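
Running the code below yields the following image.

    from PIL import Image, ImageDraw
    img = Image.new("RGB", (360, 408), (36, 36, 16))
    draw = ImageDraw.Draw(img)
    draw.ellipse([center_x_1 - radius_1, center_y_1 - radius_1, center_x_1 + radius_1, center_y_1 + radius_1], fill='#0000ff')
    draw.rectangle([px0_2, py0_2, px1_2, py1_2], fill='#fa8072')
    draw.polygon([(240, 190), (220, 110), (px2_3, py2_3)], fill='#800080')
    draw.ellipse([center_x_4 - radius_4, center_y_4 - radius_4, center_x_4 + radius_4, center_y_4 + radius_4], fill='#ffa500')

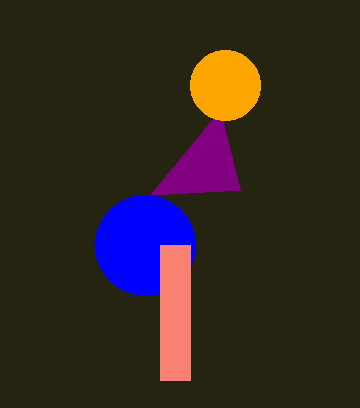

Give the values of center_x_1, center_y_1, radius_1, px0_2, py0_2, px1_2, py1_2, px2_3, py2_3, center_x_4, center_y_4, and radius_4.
center_x_1 = 145; center_y_1 = 245; radius_1 = 50; px0_2 = 160; py0_2 = 245; px1_2 = 190; py1_2 = 380; px2_3 = 150; py2_3 = 195; center_x_4 = 225; center_y_4 = 85; radius_4 = 35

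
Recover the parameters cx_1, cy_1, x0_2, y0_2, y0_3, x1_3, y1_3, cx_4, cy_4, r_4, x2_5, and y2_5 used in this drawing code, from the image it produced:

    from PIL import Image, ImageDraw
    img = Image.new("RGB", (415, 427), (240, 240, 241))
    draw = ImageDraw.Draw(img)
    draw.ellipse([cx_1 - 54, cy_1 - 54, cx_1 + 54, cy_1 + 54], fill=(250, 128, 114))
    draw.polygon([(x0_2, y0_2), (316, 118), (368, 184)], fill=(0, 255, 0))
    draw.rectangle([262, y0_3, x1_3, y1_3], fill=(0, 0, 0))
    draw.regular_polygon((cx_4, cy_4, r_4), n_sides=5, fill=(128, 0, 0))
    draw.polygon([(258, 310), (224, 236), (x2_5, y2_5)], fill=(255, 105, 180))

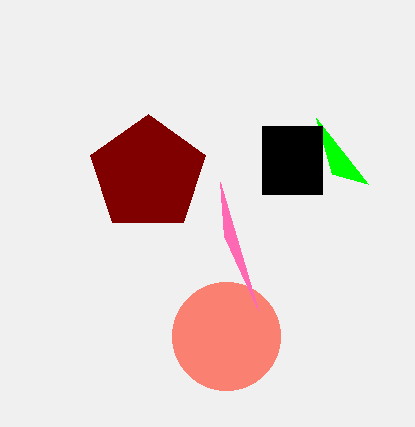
cx_1 = 226; cy_1 = 336; x0_2 = 332; y0_2 = 174; y0_3 = 126; x1_3 = 322; y1_3 = 194; cx_4 = 148; cy_4 = 174; r_4 = 60; x2_5 = 220; y2_5 = 182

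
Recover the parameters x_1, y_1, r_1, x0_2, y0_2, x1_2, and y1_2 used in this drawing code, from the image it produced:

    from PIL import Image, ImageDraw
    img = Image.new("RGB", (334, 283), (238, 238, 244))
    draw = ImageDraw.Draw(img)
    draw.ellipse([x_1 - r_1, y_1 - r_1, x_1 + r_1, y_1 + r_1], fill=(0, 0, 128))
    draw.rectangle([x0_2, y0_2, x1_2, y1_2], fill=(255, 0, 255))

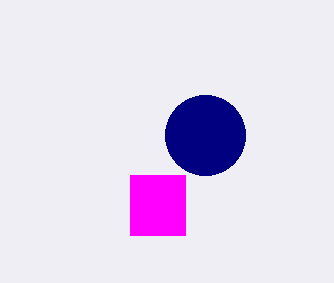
x_1 = 205; y_1 = 135; r_1 = 40; x0_2 = 130; y0_2 = 175; x1_2 = 185; y1_2 = 235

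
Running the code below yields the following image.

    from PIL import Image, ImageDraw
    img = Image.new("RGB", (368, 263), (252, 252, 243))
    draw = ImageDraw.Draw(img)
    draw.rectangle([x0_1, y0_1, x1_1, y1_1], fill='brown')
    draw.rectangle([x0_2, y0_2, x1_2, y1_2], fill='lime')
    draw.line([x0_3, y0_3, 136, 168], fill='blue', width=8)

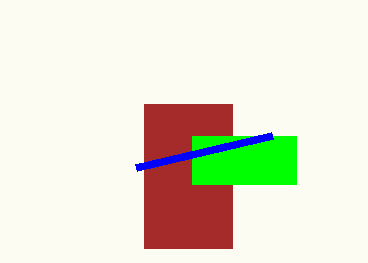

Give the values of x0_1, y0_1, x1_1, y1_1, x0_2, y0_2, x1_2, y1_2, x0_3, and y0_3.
x0_1 = 144
y0_1 = 104
x1_1 = 232
y1_1 = 248
x0_2 = 192
y0_2 = 136
x1_2 = 296
y1_2 = 184
x0_3 = 272
y0_3 = 136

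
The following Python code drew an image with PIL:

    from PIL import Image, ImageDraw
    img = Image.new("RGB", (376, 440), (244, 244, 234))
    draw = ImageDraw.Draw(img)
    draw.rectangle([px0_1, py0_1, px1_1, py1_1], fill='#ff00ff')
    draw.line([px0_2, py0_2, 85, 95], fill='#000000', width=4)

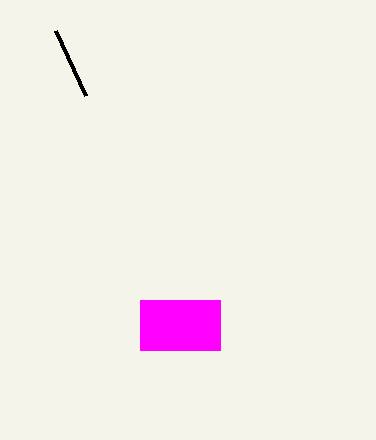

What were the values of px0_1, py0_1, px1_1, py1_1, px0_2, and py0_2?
px0_1 = 140; py0_1 = 300; px1_1 = 220; py1_1 = 350; px0_2 = 55; py0_2 = 30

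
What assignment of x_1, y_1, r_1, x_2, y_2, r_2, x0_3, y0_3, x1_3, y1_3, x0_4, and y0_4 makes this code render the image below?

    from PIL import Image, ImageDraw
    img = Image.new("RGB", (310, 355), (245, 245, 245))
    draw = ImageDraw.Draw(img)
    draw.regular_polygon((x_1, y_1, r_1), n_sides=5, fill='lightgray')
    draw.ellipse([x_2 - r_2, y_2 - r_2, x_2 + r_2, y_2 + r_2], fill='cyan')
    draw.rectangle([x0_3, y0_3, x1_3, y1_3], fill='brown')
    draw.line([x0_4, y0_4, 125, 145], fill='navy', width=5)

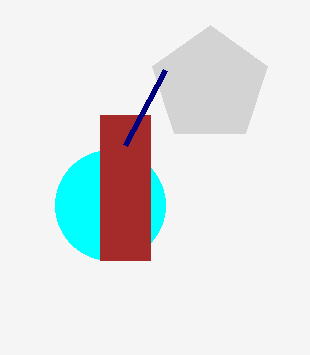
x_1 = 210; y_1 = 85; r_1 = 60; x_2 = 110; y_2 = 205; r_2 = 55; x0_3 = 100; y0_3 = 115; x1_3 = 150; y1_3 = 260; x0_4 = 165; y0_4 = 70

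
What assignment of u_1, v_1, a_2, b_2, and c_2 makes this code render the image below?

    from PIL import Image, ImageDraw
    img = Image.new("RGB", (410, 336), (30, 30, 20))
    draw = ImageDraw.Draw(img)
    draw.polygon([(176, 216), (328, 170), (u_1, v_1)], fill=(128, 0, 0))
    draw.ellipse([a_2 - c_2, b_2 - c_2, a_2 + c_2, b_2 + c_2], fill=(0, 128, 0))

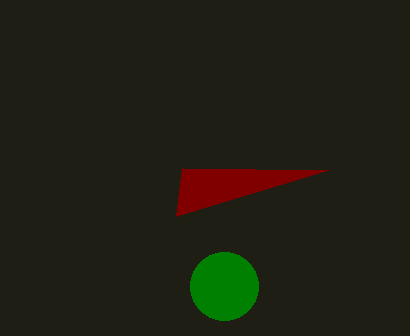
u_1 = 182
v_1 = 168
a_2 = 224
b_2 = 286
c_2 = 34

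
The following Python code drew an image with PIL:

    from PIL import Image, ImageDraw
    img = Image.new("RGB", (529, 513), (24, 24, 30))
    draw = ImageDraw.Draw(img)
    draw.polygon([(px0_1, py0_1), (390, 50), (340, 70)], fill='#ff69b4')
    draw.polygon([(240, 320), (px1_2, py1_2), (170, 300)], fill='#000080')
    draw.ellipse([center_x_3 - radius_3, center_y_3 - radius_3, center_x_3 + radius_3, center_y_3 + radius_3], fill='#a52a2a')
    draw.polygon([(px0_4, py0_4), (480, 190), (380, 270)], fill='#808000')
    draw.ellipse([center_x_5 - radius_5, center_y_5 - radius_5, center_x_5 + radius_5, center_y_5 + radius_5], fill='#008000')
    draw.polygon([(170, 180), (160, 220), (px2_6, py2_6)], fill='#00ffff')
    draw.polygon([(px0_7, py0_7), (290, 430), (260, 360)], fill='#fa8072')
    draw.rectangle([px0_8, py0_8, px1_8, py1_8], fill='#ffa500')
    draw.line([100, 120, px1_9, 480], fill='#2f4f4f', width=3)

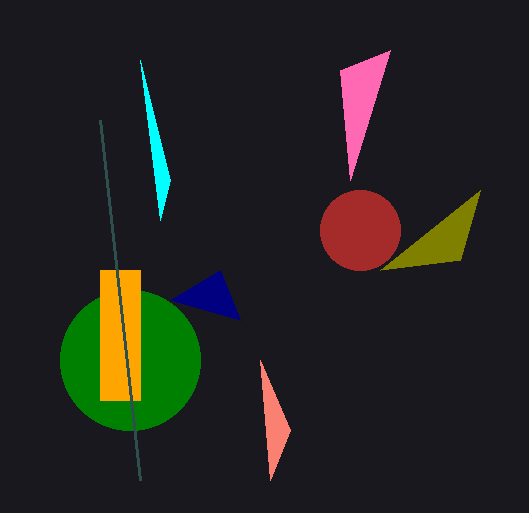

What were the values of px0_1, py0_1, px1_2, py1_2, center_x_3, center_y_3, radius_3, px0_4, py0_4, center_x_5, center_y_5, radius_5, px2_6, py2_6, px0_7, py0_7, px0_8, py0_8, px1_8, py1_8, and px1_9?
px0_1 = 350; py0_1 = 180; px1_2 = 220; py1_2 = 270; center_x_3 = 360; center_y_3 = 230; radius_3 = 40; px0_4 = 460; py0_4 = 260; center_x_5 = 130; center_y_5 = 360; radius_5 = 70; px2_6 = 140; py2_6 = 60; px0_7 = 270; py0_7 = 480; px0_8 = 100; py0_8 = 270; px1_8 = 140; py1_8 = 400; px1_9 = 140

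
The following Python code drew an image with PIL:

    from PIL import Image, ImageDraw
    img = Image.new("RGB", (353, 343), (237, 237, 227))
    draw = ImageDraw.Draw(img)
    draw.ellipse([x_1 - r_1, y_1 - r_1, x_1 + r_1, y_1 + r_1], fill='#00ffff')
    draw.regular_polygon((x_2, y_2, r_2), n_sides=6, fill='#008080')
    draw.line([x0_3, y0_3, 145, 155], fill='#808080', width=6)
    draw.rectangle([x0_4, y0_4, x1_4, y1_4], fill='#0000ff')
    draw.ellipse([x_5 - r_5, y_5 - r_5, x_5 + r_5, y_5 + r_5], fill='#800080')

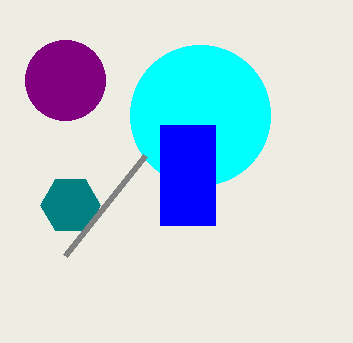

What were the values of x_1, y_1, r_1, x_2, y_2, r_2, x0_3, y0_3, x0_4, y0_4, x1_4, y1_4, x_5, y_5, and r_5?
x_1 = 200, y_1 = 115, r_1 = 70, x_2 = 70, y_2 = 205, r_2 = 30, x0_3 = 65, y0_3 = 255, x0_4 = 160, y0_4 = 125, x1_4 = 215, y1_4 = 225, x_5 = 65, y_5 = 80, r_5 = 40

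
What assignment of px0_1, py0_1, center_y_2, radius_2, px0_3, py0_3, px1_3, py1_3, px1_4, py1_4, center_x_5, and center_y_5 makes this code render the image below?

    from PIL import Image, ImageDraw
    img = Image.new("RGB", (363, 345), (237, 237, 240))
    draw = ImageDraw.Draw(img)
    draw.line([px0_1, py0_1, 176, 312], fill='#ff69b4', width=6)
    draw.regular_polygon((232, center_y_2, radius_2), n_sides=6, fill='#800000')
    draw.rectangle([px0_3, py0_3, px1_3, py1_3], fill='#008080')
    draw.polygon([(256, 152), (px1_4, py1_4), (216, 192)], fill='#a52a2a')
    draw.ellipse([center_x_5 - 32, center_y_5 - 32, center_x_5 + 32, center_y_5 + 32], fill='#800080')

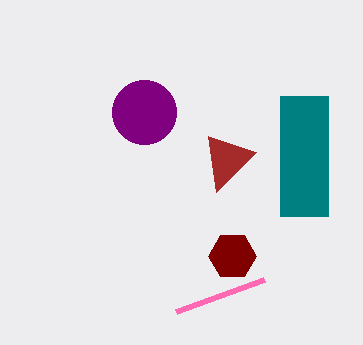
px0_1 = 264, py0_1 = 280, center_y_2 = 256, radius_2 = 24, px0_3 = 280, py0_3 = 96, px1_3 = 328, py1_3 = 216, px1_4 = 208, py1_4 = 136, center_x_5 = 144, center_y_5 = 112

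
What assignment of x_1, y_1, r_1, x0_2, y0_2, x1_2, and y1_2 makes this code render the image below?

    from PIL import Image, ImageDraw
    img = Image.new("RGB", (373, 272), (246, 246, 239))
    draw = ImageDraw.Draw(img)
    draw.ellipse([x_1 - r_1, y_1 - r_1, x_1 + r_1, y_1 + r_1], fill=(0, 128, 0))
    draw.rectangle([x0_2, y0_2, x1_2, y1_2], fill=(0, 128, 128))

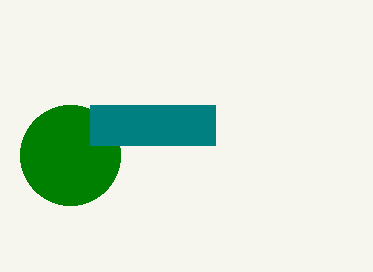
x_1 = 70, y_1 = 155, r_1 = 50, x0_2 = 90, y0_2 = 105, x1_2 = 215, y1_2 = 145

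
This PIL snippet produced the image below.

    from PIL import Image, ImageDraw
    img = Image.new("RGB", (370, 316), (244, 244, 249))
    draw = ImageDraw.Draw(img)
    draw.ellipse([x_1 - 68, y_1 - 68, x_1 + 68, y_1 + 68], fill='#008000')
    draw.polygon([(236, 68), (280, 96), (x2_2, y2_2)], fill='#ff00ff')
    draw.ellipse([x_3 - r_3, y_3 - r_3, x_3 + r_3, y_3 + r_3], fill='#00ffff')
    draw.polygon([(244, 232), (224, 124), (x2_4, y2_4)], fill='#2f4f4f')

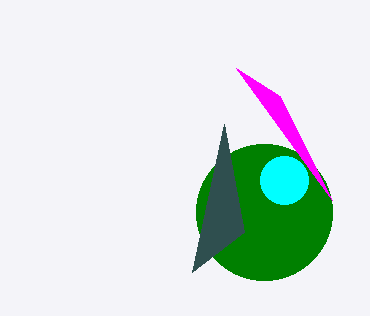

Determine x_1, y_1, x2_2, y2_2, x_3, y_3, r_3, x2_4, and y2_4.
x_1 = 264, y_1 = 212, x2_2 = 332, y2_2 = 200, x_3 = 284, y_3 = 180, r_3 = 24, x2_4 = 192, y2_4 = 272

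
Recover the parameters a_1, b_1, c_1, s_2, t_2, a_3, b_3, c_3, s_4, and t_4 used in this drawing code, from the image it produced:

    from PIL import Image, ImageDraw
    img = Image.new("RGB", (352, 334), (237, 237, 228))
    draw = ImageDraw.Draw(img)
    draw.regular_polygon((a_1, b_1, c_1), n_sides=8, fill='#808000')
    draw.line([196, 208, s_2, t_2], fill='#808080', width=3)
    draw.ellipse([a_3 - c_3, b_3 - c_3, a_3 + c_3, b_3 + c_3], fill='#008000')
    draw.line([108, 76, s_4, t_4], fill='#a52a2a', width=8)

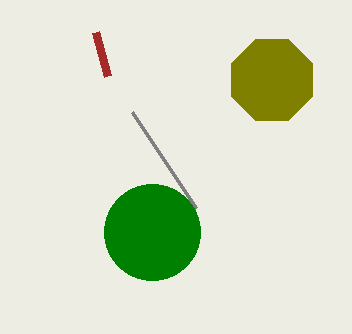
a_1 = 272; b_1 = 80; c_1 = 44; s_2 = 132; t_2 = 112; a_3 = 152; b_3 = 232; c_3 = 48; s_4 = 96; t_4 = 32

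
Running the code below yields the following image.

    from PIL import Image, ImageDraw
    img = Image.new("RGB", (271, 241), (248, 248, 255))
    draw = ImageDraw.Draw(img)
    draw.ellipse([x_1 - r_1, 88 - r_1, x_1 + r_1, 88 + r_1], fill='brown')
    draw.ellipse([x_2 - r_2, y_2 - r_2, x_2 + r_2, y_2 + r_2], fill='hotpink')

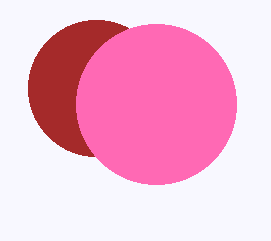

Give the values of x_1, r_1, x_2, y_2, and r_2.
x_1 = 96; r_1 = 68; x_2 = 156; y_2 = 104; r_2 = 80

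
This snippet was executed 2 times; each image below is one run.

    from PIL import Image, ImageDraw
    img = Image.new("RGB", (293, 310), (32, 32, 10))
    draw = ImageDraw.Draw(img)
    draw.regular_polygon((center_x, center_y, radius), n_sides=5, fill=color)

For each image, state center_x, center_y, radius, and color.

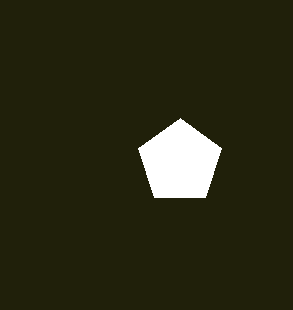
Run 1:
center_x = 180, center_y = 162, radius = 44, color = 'white'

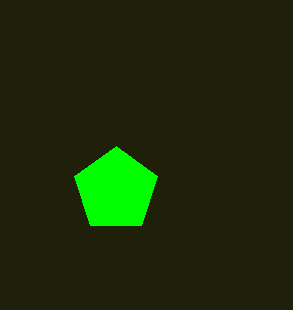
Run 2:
center_x = 116, center_y = 190, radius = 44, color = 'lime'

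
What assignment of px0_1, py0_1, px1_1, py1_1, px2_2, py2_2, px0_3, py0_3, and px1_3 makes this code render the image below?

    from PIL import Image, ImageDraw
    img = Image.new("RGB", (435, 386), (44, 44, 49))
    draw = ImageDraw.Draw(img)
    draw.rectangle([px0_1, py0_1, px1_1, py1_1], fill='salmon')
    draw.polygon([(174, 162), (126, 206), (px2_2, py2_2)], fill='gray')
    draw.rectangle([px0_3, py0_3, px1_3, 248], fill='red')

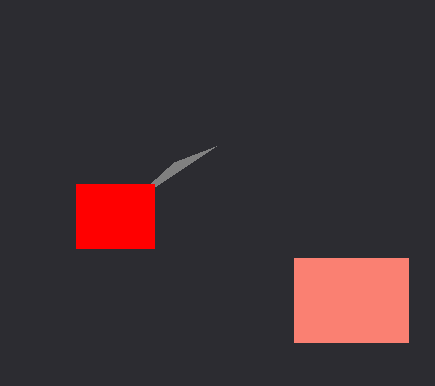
px0_1 = 294
py0_1 = 258
px1_1 = 408
py1_1 = 342
px2_2 = 216
py2_2 = 146
px0_3 = 76
py0_3 = 184
px1_3 = 154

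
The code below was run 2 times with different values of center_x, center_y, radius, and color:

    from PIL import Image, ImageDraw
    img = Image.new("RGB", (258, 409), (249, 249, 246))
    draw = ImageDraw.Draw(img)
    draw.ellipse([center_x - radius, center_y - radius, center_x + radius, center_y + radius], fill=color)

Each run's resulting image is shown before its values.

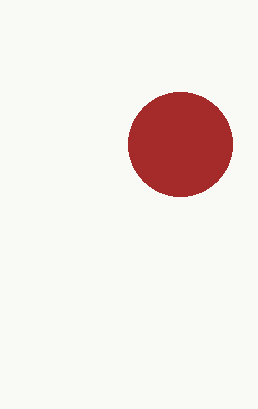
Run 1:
center_x = 180
center_y = 144
radius = 52
color = 'brown'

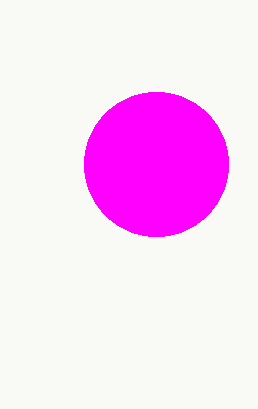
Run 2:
center_x = 156
center_y = 164
radius = 72
color = 'magenta'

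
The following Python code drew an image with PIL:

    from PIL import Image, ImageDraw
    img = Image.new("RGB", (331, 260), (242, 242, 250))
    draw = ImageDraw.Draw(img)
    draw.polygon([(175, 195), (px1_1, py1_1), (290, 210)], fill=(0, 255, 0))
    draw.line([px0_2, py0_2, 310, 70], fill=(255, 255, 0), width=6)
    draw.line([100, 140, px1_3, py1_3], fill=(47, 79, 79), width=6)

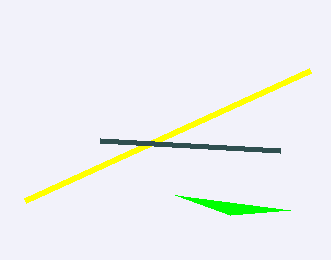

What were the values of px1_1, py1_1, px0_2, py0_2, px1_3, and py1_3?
px1_1 = 230
py1_1 = 215
px0_2 = 25
py0_2 = 200
px1_3 = 280
py1_3 = 150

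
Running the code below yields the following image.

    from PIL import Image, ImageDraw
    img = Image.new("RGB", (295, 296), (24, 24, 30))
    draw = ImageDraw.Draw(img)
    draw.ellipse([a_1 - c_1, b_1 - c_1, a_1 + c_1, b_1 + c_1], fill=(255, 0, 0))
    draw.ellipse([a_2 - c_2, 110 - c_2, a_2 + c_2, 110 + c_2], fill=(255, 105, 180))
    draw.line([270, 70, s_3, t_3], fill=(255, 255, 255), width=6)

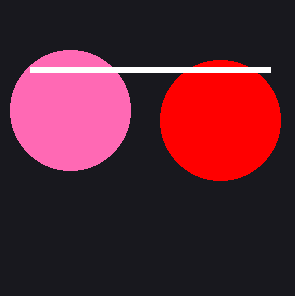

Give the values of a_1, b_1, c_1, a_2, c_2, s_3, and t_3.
a_1 = 220, b_1 = 120, c_1 = 60, a_2 = 70, c_2 = 60, s_3 = 30, t_3 = 70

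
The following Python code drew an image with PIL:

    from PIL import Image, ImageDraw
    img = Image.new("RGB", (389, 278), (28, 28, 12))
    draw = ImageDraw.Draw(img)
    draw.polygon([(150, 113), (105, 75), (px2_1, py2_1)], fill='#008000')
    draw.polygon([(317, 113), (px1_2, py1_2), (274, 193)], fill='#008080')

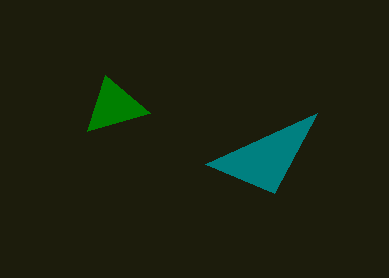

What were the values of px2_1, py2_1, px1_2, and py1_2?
px2_1 = 87
py2_1 = 131
px1_2 = 205
py1_2 = 164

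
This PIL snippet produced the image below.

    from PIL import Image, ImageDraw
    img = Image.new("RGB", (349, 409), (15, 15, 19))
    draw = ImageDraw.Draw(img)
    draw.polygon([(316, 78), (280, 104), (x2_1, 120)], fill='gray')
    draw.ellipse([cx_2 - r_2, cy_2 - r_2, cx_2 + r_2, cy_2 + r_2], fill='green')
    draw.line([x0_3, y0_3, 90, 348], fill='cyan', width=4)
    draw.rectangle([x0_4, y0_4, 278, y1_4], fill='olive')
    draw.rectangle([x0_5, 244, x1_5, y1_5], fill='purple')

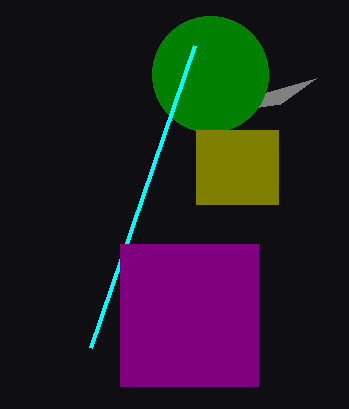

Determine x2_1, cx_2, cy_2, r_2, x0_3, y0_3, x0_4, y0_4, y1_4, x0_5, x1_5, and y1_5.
x2_1 = 170, cx_2 = 210, cy_2 = 74, r_2 = 58, x0_3 = 194, y0_3 = 46, x0_4 = 196, y0_4 = 130, y1_4 = 204, x0_5 = 120, x1_5 = 258, y1_5 = 386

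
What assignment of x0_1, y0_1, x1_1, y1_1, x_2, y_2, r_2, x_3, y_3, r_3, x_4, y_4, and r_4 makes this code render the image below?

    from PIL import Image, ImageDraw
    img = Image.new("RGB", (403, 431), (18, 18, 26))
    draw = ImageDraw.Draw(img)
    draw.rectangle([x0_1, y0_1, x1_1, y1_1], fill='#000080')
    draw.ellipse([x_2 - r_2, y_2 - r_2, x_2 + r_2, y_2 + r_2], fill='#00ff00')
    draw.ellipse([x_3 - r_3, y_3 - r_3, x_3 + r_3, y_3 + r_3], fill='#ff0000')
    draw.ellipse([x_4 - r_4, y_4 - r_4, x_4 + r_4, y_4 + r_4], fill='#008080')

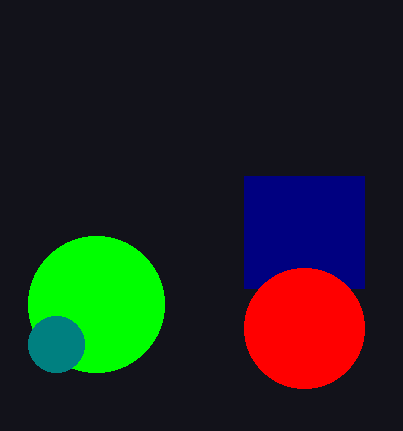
x0_1 = 244
y0_1 = 176
x1_1 = 364
y1_1 = 288
x_2 = 96
y_2 = 304
r_2 = 68
x_3 = 304
y_3 = 328
r_3 = 60
x_4 = 56
y_4 = 344
r_4 = 28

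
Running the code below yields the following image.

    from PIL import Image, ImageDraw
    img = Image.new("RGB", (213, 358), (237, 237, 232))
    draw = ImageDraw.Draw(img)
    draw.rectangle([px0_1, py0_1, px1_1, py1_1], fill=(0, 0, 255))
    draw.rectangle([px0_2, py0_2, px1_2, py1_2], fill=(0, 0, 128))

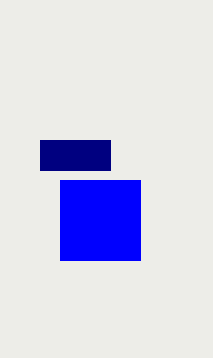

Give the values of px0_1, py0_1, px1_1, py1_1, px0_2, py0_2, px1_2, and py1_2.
px0_1 = 60; py0_1 = 180; px1_1 = 140; py1_1 = 260; px0_2 = 40; py0_2 = 140; px1_2 = 110; py1_2 = 170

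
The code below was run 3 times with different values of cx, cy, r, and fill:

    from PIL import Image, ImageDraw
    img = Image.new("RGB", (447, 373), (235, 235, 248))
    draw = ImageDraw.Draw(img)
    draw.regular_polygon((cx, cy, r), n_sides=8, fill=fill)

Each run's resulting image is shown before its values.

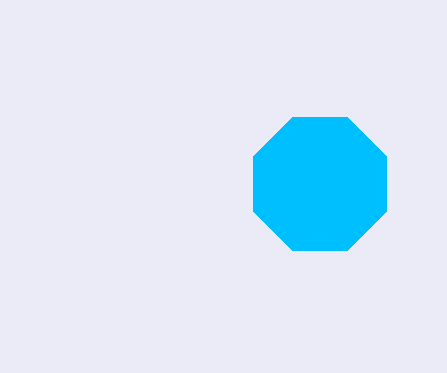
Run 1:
cx = 320, cy = 184, r = 72, fill = 'deepskyblue'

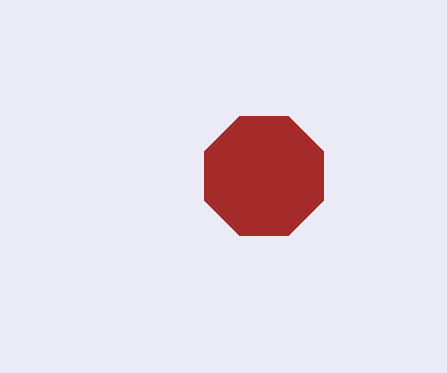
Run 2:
cx = 264, cy = 176, r = 64, fill = 'brown'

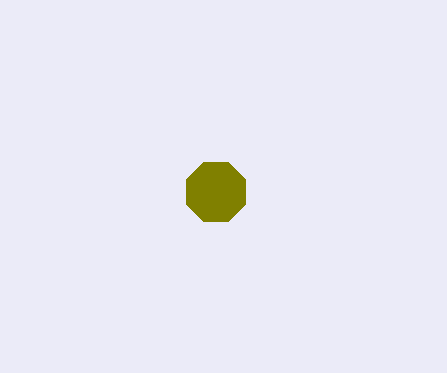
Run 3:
cx = 216
cy = 192
r = 32
fill = 'olive'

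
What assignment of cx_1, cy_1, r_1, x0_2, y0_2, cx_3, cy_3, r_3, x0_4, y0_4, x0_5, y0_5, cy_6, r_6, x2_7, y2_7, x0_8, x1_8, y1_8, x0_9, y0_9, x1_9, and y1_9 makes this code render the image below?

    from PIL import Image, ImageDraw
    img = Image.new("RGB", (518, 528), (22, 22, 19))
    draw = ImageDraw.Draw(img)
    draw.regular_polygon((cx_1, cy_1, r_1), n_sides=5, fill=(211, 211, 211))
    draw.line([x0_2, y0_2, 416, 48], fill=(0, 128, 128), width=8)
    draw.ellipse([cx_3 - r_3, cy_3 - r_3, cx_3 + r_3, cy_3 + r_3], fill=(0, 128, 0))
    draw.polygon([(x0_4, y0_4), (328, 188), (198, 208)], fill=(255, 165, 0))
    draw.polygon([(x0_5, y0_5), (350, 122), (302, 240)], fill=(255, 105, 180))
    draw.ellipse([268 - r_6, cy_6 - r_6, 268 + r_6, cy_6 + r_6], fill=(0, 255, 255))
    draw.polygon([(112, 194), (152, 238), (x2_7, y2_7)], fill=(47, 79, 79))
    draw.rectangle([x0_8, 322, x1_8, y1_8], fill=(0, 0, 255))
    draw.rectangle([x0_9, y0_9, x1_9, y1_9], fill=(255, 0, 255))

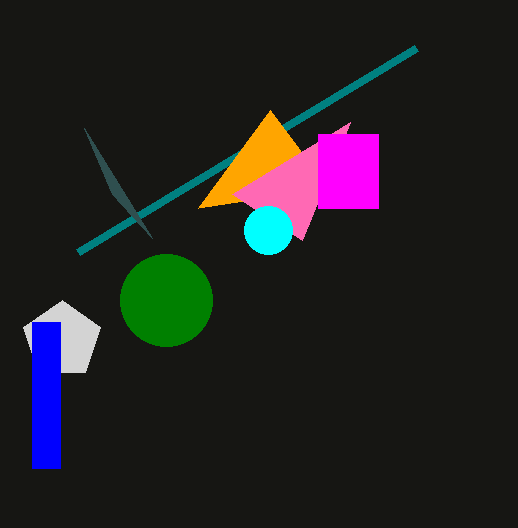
cx_1 = 62
cy_1 = 340
r_1 = 40
x0_2 = 78
y0_2 = 252
cx_3 = 166
cy_3 = 300
r_3 = 46
x0_4 = 270
y0_4 = 110
x0_5 = 232
y0_5 = 194
cy_6 = 230
r_6 = 24
x2_7 = 84
y2_7 = 128
x0_8 = 32
x1_8 = 60
y1_8 = 468
x0_9 = 318
y0_9 = 134
x1_9 = 378
y1_9 = 208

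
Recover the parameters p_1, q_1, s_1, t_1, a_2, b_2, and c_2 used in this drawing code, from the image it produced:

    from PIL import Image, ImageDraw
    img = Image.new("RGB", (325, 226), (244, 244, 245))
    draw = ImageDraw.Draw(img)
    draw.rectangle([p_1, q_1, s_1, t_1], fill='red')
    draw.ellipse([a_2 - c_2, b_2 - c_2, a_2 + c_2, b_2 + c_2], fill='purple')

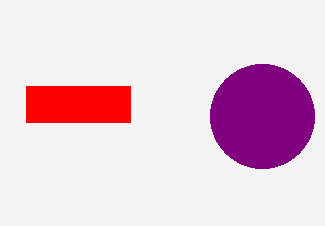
p_1 = 26; q_1 = 86; s_1 = 130; t_1 = 122; a_2 = 262; b_2 = 116; c_2 = 52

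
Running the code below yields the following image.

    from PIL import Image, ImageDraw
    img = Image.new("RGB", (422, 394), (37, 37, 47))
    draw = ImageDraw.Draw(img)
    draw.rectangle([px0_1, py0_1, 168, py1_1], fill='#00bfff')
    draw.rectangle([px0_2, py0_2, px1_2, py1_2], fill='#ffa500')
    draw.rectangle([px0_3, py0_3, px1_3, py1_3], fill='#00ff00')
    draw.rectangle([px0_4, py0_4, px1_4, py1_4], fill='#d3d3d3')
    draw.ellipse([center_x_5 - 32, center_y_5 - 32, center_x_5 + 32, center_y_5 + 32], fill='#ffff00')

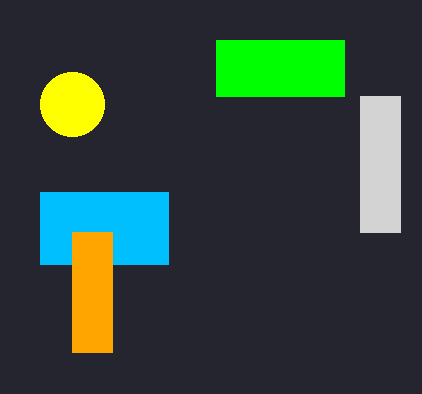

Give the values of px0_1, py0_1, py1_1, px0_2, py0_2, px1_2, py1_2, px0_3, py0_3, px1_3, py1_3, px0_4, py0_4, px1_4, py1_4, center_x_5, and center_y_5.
px0_1 = 40, py0_1 = 192, py1_1 = 264, px0_2 = 72, py0_2 = 232, px1_2 = 112, py1_2 = 352, px0_3 = 216, py0_3 = 40, px1_3 = 344, py1_3 = 96, px0_4 = 360, py0_4 = 96, px1_4 = 400, py1_4 = 232, center_x_5 = 72, center_y_5 = 104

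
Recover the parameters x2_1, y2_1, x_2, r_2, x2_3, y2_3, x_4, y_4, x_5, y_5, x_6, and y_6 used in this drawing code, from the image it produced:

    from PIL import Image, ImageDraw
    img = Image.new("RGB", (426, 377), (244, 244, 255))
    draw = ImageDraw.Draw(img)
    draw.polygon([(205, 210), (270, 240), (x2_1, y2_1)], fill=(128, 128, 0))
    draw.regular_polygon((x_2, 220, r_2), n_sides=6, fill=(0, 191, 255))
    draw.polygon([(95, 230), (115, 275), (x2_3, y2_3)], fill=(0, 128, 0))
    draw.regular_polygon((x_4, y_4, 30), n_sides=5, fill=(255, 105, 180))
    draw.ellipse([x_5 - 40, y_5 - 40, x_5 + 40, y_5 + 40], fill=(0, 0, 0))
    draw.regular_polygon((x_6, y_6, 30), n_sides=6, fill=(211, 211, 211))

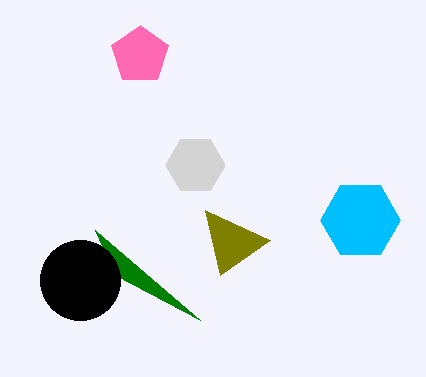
x2_1 = 220; y2_1 = 275; x_2 = 360; r_2 = 40; x2_3 = 200; y2_3 = 320; x_4 = 140; y_4 = 55; x_5 = 80; y_5 = 280; x_6 = 195; y_6 = 165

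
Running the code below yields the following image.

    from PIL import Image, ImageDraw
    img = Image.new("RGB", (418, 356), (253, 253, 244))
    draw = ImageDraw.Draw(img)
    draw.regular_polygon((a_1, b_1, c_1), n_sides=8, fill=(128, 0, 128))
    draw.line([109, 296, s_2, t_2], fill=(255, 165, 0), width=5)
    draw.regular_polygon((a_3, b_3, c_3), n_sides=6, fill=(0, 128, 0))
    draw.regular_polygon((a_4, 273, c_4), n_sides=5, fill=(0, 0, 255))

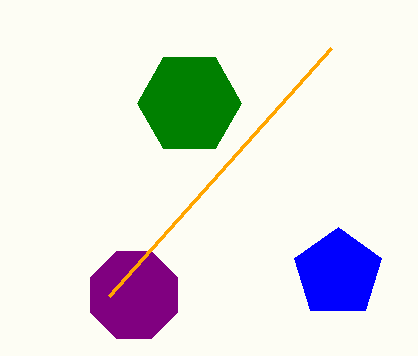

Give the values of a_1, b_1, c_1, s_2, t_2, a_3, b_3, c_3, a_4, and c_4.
a_1 = 134, b_1 = 295, c_1 = 47, s_2 = 331, t_2 = 48, a_3 = 189, b_3 = 103, c_3 = 52, a_4 = 338, c_4 = 46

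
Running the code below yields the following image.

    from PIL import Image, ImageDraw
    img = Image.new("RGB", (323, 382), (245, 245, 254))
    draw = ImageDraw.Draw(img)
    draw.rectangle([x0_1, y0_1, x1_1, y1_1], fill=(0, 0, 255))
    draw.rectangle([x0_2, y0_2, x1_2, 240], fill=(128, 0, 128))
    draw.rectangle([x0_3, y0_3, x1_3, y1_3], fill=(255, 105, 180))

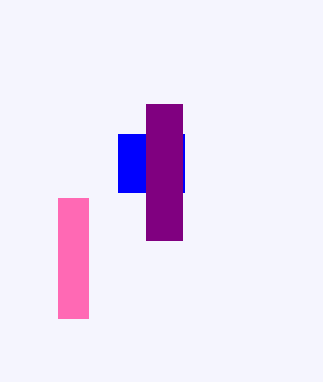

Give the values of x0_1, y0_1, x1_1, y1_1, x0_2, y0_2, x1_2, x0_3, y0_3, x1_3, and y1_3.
x0_1 = 118, y0_1 = 134, x1_1 = 184, y1_1 = 192, x0_2 = 146, y0_2 = 104, x1_2 = 182, x0_3 = 58, y0_3 = 198, x1_3 = 88, y1_3 = 318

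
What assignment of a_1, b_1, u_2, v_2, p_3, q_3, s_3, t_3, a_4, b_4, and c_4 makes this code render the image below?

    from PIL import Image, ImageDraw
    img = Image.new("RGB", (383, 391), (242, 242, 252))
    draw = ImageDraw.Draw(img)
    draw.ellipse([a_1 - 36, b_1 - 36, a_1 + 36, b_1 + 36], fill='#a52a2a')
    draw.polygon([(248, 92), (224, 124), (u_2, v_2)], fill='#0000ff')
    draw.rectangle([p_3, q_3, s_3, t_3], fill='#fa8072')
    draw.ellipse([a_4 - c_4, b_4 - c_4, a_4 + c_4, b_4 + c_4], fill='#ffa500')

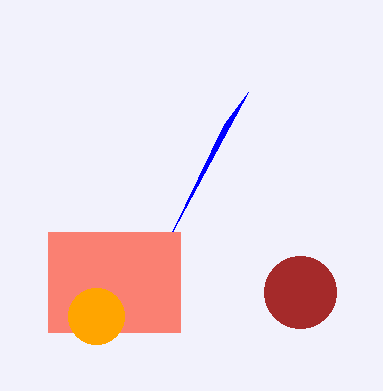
a_1 = 300, b_1 = 292, u_2 = 172, v_2 = 232, p_3 = 48, q_3 = 232, s_3 = 180, t_3 = 332, a_4 = 96, b_4 = 316, c_4 = 28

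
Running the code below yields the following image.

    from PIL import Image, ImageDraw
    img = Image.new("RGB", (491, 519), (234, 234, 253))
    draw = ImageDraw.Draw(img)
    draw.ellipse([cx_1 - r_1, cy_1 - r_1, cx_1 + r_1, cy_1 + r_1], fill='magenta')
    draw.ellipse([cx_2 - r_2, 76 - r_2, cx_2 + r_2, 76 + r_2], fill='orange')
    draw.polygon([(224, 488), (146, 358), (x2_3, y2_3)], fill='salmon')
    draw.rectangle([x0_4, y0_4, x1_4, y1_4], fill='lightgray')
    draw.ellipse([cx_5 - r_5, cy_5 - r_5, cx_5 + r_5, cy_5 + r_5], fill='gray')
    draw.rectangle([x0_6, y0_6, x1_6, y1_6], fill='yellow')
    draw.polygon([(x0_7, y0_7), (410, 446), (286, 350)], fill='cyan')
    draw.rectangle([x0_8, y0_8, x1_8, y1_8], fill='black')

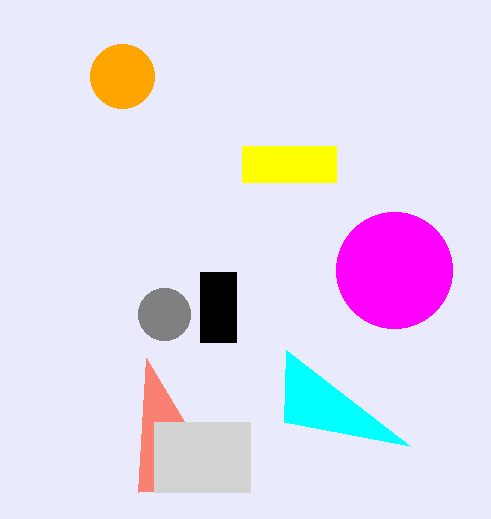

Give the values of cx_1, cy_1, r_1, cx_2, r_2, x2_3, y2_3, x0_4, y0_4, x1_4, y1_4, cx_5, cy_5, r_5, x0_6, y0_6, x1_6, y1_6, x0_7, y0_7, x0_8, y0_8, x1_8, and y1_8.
cx_1 = 394
cy_1 = 270
r_1 = 58
cx_2 = 122
r_2 = 32
x2_3 = 138
y2_3 = 492
x0_4 = 154
y0_4 = 422
x1_4 = 250
y1_4 = 492
cx_5 = 164
cy_5 = 314
r_5 = 26
x0_6 = 242
y0_6 = 146
x1_6 = 336
y1_6 = 182
x0_7 = 284
y0_7 = 422
x0_8 = 200
y0_8 = 272
x1_8 = 236
y1_8 = 342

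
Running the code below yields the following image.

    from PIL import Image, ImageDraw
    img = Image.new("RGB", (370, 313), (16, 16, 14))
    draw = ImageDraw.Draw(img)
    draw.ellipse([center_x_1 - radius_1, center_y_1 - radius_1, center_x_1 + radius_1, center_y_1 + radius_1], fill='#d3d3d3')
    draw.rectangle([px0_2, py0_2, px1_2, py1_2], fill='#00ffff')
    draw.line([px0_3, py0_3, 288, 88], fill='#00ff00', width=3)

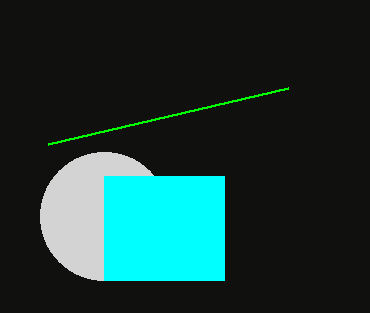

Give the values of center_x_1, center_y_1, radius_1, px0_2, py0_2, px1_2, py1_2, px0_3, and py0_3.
center_x_1 = 104, center_y_1 = 216, radius_1 = 64, px0_2 = 104, py0_2 = 176, px1_2 = 224, py1_2 = 280, px0_3 = 48, py0_3 = 144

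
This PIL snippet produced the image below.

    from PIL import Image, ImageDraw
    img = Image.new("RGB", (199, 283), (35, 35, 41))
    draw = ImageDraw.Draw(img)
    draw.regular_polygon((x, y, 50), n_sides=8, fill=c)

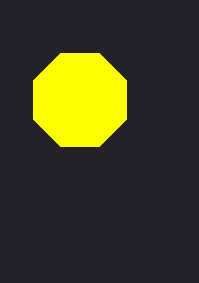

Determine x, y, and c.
x = 80; y = 100; c = 'yellow'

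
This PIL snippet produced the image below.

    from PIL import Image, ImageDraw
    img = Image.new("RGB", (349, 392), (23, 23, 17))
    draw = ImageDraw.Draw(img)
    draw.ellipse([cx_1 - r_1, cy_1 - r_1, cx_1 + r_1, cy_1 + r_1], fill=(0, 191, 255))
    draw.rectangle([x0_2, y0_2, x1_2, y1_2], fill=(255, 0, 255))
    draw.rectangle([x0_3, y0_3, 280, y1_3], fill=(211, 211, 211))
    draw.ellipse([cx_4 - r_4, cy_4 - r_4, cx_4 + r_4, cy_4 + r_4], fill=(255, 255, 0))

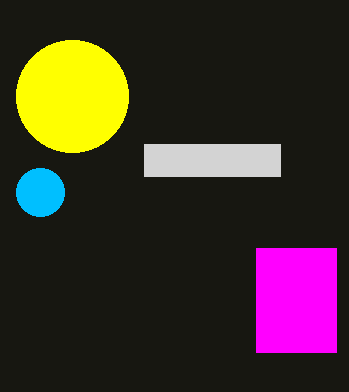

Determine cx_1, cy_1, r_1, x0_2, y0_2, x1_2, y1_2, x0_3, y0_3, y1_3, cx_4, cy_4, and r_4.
cx_1 = 40; cy_1 = 192; r_1 = 24; x0_2 = 256; y0_2 = 248; x1_2 = 336; y1_2 = 352; x0_3 = 144; y0_3 = 144; y1_3 = 176; cx_4 = 72; cy_4 = 96; r_4 = 56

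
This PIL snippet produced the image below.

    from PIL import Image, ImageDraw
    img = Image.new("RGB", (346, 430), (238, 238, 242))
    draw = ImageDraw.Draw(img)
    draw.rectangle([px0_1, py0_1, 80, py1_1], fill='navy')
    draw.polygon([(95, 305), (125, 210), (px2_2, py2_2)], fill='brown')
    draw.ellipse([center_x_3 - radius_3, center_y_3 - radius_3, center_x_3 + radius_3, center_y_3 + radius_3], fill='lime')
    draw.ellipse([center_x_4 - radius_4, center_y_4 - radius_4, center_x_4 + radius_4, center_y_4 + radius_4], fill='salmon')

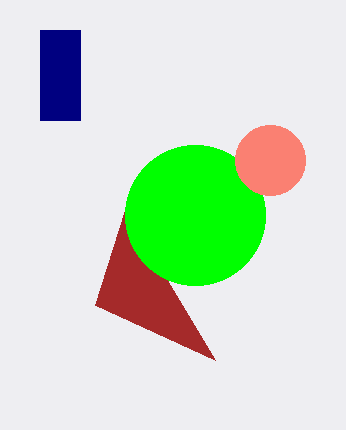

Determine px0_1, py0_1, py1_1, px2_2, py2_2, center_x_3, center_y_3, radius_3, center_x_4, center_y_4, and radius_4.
px0_1 = 40, py0_1 = 30, py1_1 = 120, px2_2 = 215, py2_2 = 360, center_x_3 = 195, center_y_3 = 215, radius_3 = 70, center_x_4 = 270, center_y_4 = 160, radius_4 = 35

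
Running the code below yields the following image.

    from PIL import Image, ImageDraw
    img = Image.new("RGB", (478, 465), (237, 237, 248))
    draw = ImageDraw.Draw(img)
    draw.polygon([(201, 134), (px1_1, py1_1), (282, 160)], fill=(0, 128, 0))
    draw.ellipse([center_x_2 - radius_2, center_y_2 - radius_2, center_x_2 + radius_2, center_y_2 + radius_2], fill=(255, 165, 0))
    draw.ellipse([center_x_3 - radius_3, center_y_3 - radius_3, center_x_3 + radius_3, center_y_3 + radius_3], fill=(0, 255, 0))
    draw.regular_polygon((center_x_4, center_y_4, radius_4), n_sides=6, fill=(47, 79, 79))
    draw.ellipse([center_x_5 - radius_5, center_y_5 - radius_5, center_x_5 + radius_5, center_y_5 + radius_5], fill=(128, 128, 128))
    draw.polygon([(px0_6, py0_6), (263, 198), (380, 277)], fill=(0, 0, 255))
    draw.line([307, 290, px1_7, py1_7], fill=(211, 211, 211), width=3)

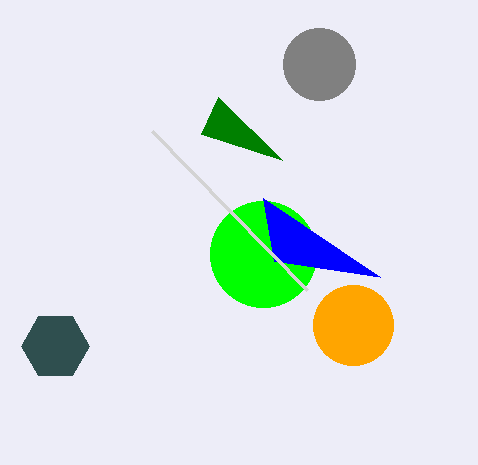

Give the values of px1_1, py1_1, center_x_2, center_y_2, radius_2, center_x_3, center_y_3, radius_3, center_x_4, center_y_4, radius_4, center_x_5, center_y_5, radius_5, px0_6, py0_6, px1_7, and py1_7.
px1_1 = 218
py1_1 = 97
center_x_2 = 353
center_y_2 = 325
radius_2 = 40
center_x_3 = 263
center_y_3 = 254
radius_3 = 53
center_x_4 = 55
center_y_4 = 346
radius_4 = 34
center_x_5 = 319
center_y_5 = 64
radius_5 = 36
px0_6 = 274
py0_6 = 261
px1_7 = 152
py1_7 = 131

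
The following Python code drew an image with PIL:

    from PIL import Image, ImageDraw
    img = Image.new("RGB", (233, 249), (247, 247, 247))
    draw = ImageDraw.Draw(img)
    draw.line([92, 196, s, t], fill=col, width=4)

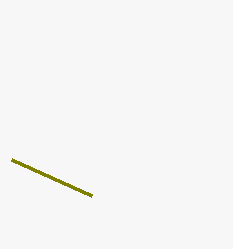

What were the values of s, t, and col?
s = 12; t = 160; col = 'olive'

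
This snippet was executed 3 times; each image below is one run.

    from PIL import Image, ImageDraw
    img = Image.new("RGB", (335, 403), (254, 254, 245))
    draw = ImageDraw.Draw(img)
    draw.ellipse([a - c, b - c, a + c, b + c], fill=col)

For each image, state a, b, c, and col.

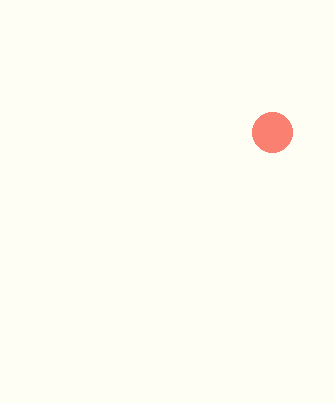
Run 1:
a = 272
b = 132
c = 20
col = 'salmon'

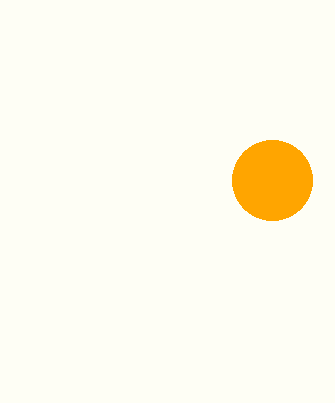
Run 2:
a = 272
b = 180
c = 40
col = 'orange'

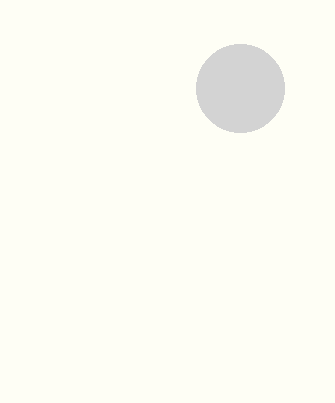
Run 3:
a = 240
b = 88
c = 44
col = 'lightgray'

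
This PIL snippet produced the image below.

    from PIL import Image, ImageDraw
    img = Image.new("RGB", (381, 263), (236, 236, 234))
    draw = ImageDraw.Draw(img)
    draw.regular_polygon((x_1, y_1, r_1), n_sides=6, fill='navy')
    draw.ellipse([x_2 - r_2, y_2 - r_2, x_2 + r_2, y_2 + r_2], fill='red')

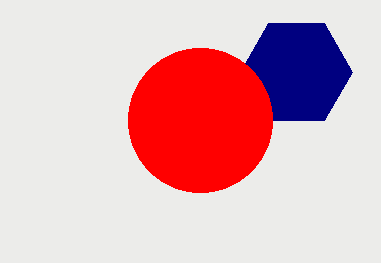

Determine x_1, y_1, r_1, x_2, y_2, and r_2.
x_1 = 296; y_1 = 72; r_1 = 56; x_2 = 200; y_2 = 120; r_2 = 72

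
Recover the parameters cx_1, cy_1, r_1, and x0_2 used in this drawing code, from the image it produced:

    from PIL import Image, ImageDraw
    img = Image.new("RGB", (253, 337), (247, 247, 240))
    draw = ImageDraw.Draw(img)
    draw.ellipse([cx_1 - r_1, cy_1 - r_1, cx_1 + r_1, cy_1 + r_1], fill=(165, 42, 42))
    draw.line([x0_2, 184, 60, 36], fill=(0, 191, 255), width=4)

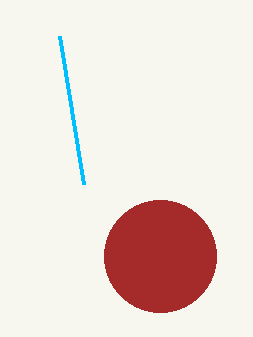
cx_1 = 160
cy_1 = 256
r_1 = 56
x0_2 = 84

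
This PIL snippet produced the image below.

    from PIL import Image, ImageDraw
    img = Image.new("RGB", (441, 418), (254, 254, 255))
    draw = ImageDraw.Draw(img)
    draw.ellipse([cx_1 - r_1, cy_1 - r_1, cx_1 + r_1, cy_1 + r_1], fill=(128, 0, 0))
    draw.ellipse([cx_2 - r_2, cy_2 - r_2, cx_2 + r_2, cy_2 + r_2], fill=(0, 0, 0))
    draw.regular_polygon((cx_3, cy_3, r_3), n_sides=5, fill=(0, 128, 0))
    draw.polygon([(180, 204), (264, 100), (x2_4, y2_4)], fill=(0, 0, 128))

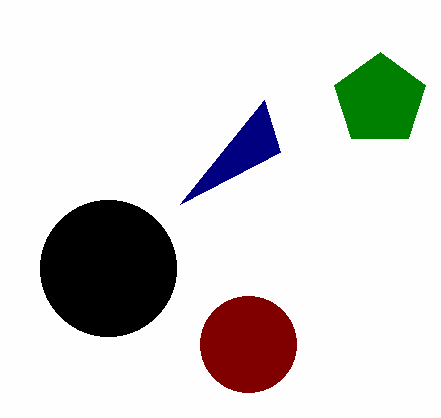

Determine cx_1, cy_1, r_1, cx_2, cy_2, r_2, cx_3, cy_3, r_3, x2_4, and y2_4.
cx_1 = 248
cy_1 = 344
r_1 = 48
cx_2 = 108
cy_2 = 268
r_2 = 68
cx_3 = 380
cy_3 = 100
r_3 = 48
x2_4 = 280
y2_4 = 152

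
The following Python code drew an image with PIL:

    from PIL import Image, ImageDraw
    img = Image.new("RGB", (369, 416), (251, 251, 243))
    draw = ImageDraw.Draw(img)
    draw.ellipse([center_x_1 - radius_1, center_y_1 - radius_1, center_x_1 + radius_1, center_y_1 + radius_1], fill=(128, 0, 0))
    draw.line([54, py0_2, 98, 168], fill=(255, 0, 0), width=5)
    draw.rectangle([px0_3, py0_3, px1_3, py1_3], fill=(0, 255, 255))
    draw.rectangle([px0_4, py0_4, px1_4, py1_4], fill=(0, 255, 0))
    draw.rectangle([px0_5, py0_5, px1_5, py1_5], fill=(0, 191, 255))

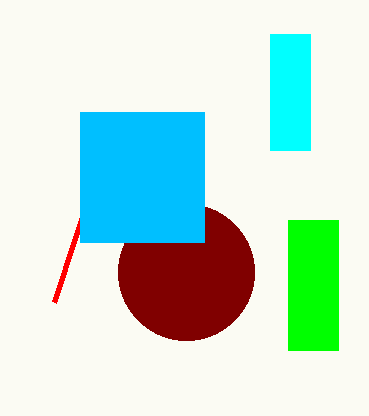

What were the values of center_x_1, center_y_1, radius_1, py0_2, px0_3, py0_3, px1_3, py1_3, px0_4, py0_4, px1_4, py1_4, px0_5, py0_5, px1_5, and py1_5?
center_x_1 = 186; center_y_1 = 272; radius_1 = 68; py0_2 = 302; px0_3 = 270; py0_3 = 34; px1_3 = 310; py1_3 = 150; px0_4 = 288; py0_4 = 220; px1_4 = 338; py1_4 = 350; px0_5 = 80; py0_5 = 112; px1_5 = 204; py1_5 = 242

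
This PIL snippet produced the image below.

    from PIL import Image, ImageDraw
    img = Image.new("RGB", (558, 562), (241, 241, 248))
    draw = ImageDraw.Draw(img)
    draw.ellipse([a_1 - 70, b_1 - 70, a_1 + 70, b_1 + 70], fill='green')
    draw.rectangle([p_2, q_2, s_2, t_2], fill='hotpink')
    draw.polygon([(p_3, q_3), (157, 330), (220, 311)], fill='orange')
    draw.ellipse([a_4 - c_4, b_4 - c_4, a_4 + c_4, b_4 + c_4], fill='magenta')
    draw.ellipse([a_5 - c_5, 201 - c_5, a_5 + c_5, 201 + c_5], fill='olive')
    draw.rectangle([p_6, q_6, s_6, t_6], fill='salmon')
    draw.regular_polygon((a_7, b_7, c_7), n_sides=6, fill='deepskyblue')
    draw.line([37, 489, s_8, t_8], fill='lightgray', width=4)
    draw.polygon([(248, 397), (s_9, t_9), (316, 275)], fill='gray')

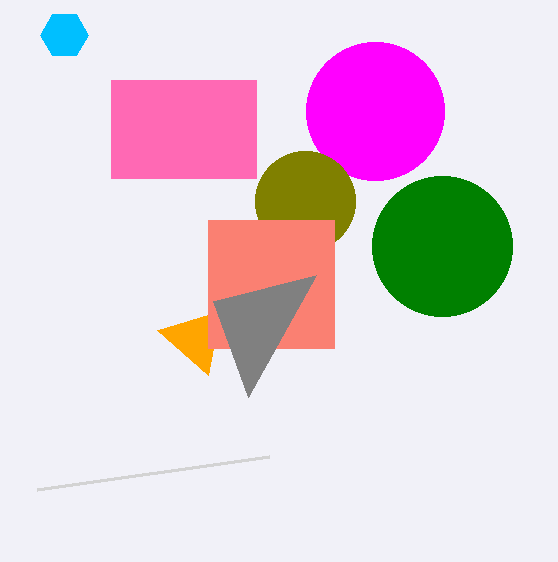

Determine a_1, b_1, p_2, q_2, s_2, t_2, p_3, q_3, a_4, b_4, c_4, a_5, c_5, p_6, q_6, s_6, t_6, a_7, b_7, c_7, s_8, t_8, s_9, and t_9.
a_1 = 442, b_1 = 246, p_2 = 111, q_2 = 80, s_2 = 256, t_2 = 178, p_3 = 208, q_3 = 375, a_4 = 375, b_4 = 111, c_4 = 69, a_5 = 305, c_5 = 50, p_6 = 208, q_6 = 220, s_6 = 334, t_6 = 348, a_7 = 64, b_7 = 35, c_7 = 24, s_8 = 269, t_8 = 456, s_9 = 213, t_9 = 301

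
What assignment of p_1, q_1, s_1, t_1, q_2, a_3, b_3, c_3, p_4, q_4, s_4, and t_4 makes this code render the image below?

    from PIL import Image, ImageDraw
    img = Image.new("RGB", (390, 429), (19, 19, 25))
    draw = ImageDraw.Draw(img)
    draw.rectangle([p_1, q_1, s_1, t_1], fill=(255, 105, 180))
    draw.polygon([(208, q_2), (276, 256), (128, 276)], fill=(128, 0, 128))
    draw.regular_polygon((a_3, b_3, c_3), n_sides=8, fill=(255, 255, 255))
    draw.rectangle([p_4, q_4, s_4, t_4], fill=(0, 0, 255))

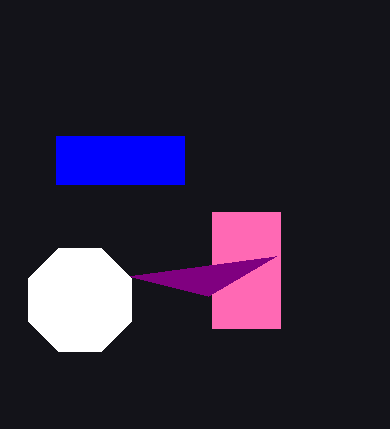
p_1 = 212
q_1 = 212
s_1 = 280
t_1 = 328
q_2 = 296
a_3 = 80
b_3 = 300
c_3 = 56
p_4 = 56
q_4 = 136
s_4 = 184
t_4 = 184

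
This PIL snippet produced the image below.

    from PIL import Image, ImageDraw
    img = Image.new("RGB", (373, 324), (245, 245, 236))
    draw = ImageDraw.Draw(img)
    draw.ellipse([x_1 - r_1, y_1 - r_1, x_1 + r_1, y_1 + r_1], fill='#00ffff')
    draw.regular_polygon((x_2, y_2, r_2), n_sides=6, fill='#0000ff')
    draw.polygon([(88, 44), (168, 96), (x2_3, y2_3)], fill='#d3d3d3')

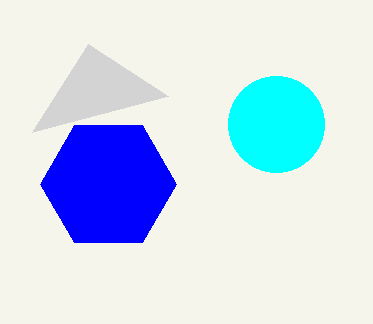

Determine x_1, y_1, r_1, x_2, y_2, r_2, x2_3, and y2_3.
x_1 = 276; y_1 = 124; r_1 = 48; x_2 = 108; y_2 = 184; r_2 = 68; x2_3 = 32; y2_3 = 132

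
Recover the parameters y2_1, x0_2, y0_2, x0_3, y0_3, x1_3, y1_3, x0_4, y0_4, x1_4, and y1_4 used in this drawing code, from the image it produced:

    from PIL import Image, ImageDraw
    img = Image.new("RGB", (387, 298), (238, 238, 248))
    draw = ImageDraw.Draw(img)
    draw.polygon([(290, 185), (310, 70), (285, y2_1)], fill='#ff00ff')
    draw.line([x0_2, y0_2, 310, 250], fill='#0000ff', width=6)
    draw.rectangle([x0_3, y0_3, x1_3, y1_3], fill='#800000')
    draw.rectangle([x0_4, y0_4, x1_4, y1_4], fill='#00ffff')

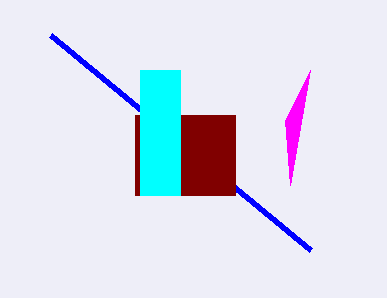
y2_1 = 120, x0_2 = 50, y0_2 = 35, x0_3 = 135, y0_3 = 115, x1_3 = 235, y1_3 = 195, x0_4 = 140, y0_4 = 70, x1_4 = 180, y1_4 = 195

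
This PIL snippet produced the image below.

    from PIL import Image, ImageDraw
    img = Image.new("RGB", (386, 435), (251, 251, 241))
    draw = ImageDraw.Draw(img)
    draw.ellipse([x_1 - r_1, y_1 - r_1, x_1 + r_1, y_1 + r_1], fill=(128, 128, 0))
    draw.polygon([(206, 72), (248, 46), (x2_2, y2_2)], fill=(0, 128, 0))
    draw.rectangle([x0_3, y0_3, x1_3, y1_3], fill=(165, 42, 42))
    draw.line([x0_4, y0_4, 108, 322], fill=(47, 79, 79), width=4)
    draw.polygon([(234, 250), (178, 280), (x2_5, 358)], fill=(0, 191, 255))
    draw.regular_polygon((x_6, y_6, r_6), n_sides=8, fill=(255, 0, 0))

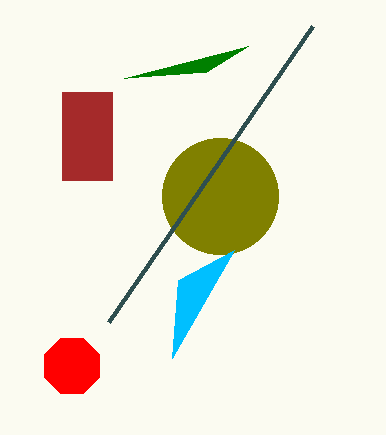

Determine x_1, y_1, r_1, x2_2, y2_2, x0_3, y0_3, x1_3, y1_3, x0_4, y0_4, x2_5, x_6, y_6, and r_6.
x_1 = 220; y_1 = 196; r_1 = 58; x2_2 = 124; y2_2 = 78; x0_3 = 62; y0_3 = 92; x1_3 = 112; y1_3 = 180; x0_4 = 312; y0_4 = 26; x2_5 = 172; x_6 = 72; y_6 = 366; r_6 = 30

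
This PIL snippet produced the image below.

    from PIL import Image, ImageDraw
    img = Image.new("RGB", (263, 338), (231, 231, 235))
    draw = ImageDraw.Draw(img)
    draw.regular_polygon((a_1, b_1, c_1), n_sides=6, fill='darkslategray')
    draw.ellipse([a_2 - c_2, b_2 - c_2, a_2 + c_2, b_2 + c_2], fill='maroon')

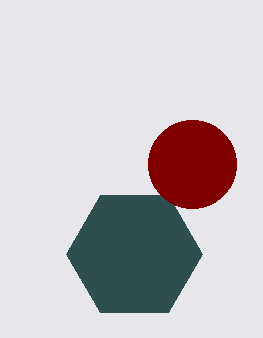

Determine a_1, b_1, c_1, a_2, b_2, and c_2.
a_1 = 134, b_1 = 254, c_1 = 68, a_2 = 192, b_2 = 164, c_2 = 44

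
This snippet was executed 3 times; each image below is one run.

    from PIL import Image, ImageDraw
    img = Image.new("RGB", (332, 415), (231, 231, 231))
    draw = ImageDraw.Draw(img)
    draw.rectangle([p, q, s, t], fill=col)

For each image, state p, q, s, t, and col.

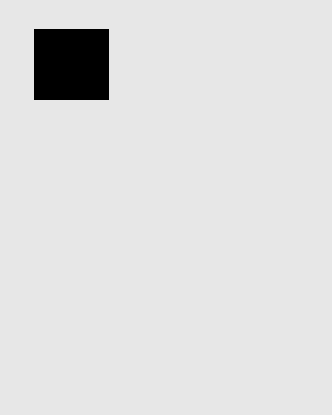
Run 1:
p = 34, q = 29, s = 108, t = 99, col = 'black'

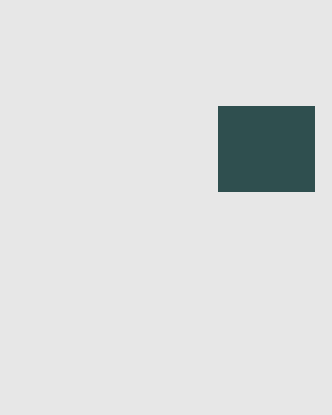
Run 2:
p = 218, q = 106, s = 314, t = 191, col = 'darkslategray'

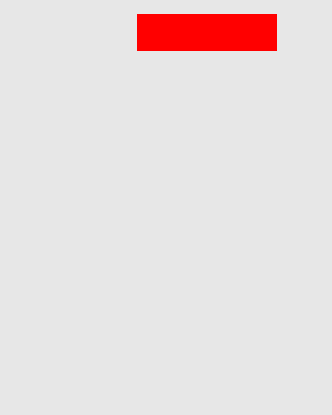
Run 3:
p = 137; q = 14; s = 276; t = 50; col = 'red'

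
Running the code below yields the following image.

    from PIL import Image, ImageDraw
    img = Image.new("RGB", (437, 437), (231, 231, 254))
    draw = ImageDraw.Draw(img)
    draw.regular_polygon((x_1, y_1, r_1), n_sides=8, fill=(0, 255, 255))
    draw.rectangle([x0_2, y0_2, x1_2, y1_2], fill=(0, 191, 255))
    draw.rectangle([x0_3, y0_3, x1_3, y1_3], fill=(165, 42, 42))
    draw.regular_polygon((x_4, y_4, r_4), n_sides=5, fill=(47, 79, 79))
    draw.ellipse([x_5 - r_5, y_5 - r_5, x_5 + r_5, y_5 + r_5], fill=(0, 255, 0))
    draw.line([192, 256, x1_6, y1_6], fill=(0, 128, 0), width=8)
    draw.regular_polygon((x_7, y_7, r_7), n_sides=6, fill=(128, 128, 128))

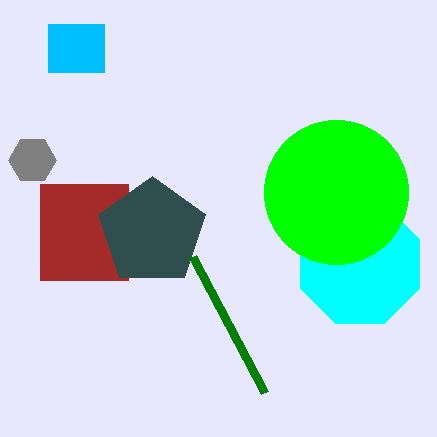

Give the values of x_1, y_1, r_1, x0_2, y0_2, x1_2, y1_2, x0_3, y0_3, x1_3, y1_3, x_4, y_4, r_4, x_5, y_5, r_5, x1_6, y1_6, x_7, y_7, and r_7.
x_1 = 360
y_1 = 264
r_1 = 64
x0_2 = 48
y0_2 = 24
x1_2 = 104
y1_2 = 72
x0_3 = 40
y0_3 = 184
x1_3 = 128
y1_3 = 280
x_4 = 152
y_4 = 232
r_4 = 56
x_5 = 336
y_5 = 192
r_5 = 72
x1_6 = 264
y1_6 = 392
x_7 = 32
y_7 = 160
r_7 = 24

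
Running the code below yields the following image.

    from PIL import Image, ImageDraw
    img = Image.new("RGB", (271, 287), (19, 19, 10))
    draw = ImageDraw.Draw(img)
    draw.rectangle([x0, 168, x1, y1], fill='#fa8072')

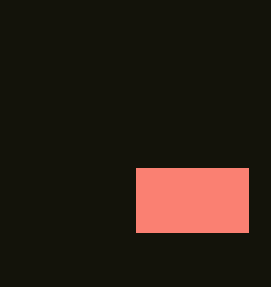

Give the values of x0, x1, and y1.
x0 = 136; x1 = 248; y1 = 232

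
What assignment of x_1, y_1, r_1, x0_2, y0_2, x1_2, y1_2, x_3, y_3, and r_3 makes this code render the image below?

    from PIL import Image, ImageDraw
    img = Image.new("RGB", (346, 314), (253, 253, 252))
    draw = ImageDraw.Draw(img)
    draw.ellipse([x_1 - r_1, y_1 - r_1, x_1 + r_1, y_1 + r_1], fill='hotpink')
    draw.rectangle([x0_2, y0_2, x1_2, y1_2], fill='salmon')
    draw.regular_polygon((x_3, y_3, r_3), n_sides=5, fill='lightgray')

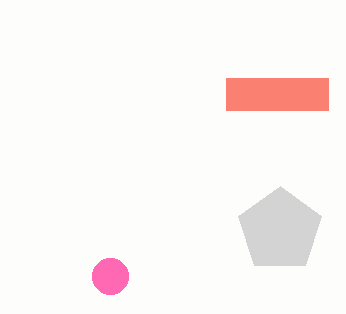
x_1 = 110, y_1 = 276, r_1 = 18, x0_2 = 226, y0_2 = 78, x1_2 = 328, y1_2 = 110, x_3 = 280, y_3 = 230, r_3 = 44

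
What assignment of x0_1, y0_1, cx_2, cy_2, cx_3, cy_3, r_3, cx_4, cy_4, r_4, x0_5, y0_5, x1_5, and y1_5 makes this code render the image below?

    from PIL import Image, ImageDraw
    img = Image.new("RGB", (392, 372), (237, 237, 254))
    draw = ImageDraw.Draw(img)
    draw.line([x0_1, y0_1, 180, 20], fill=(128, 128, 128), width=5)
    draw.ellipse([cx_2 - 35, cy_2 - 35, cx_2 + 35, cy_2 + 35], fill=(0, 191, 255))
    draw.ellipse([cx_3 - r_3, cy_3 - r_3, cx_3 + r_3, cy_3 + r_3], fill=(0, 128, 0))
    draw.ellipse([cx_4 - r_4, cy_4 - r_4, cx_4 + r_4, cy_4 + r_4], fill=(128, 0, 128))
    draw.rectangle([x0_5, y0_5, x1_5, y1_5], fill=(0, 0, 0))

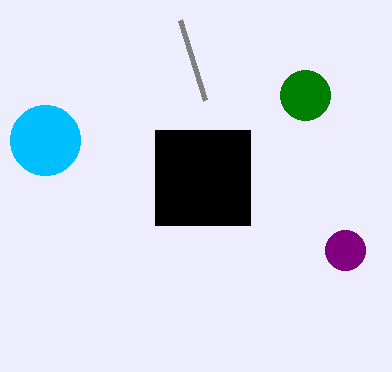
x0_1 = 205; y0_1 = 100; cx_2 = 45; cy_2 = 140; cx_3 = 305; cy_3 = 95; r_3 = 25; cx_4 = 345; cy_4 = 250; r_4 = 20; x0_5 = 155; y0_5 = 130; x1_5 = 250; y1_5 = 225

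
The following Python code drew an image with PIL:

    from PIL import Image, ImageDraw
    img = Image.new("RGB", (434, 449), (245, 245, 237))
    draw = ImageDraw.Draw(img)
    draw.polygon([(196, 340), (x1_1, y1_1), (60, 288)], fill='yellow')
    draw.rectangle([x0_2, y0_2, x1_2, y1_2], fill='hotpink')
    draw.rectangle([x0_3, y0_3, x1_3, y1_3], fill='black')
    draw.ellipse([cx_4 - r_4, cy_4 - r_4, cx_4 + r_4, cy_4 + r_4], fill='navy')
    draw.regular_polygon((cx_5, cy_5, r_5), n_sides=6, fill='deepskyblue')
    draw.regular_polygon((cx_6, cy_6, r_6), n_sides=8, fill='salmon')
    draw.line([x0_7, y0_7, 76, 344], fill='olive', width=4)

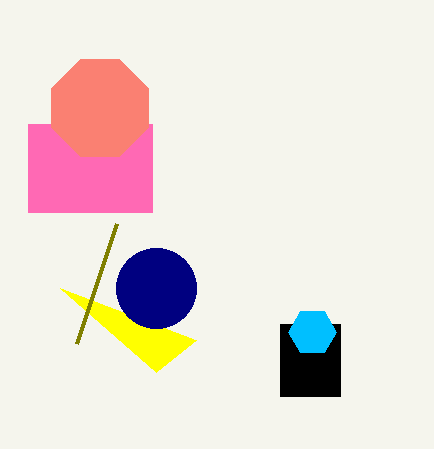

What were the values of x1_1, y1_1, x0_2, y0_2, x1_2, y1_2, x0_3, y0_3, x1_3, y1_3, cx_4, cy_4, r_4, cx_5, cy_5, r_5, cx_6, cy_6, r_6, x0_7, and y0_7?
x1_1 = 156; y1_1 = 372; x0_2 = 28; y0_2 = 124; x1_2 = 152; y1_2 = 212; x0_3 = 280; y0_3 = 324; x1_3 = 340; y1_3 = 396; cx_4 = 156; cy_4 = 288; r_4 = 40; cx_5 = 312; cy_5 = 332; r_5 = 24; cx_6 = 100; cy_6 = 108; r_6 = 52; x0_7 = 116; y0_7 = 224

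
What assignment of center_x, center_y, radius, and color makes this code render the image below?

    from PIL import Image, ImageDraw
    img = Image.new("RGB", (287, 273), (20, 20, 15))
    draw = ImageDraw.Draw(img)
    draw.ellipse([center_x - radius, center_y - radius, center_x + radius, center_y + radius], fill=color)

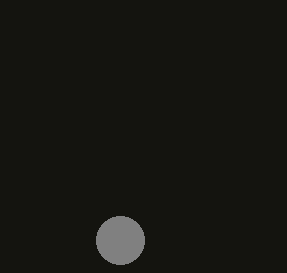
center_x = 120
center_y = 240
radius = 24
color = 'gray'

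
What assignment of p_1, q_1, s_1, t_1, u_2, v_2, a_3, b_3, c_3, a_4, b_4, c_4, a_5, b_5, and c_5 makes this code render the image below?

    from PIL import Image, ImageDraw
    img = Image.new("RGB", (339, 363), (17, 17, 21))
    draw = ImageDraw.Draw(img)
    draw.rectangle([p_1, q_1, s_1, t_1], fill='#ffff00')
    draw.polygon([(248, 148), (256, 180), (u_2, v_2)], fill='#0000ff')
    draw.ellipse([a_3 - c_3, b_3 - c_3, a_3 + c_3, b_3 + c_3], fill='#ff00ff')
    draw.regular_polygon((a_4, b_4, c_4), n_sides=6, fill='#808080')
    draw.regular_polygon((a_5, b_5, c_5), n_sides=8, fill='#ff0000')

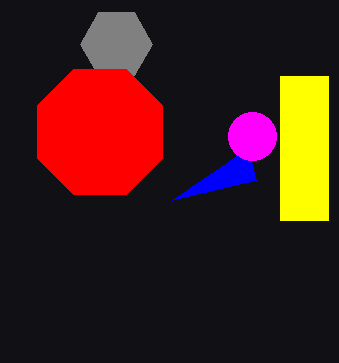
p_1 = 280, q_1 = 76, s_1 = 328, t_1 = 220, u_2 = 172, v_2 = 200, a_3 = 252, b_3 = 136, c_3 = 24, a_4 = 116, b_4 = 44, c_4 = 36, a_5 = 100, b_5 = 132, c_5 = 68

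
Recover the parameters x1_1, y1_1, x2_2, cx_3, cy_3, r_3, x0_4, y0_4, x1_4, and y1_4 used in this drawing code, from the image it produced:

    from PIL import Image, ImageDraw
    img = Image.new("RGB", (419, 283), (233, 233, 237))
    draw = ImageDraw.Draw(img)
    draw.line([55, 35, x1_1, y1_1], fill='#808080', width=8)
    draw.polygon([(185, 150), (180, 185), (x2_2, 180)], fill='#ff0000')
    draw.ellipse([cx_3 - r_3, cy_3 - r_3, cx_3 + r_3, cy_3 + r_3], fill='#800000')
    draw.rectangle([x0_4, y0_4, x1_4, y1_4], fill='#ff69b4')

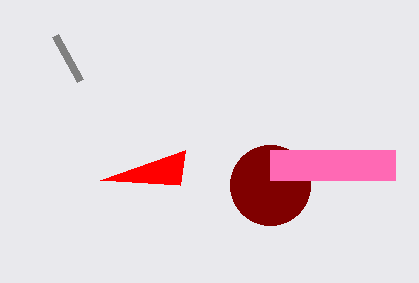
x1_1 = 80
y1_1 = 80
x2_2 = 100
cx_3 = 270
cy_3 = 185
r_3 = 40
x0_4 = 270
y0_4 = 150
x1_4 = 395
y1_4 = 180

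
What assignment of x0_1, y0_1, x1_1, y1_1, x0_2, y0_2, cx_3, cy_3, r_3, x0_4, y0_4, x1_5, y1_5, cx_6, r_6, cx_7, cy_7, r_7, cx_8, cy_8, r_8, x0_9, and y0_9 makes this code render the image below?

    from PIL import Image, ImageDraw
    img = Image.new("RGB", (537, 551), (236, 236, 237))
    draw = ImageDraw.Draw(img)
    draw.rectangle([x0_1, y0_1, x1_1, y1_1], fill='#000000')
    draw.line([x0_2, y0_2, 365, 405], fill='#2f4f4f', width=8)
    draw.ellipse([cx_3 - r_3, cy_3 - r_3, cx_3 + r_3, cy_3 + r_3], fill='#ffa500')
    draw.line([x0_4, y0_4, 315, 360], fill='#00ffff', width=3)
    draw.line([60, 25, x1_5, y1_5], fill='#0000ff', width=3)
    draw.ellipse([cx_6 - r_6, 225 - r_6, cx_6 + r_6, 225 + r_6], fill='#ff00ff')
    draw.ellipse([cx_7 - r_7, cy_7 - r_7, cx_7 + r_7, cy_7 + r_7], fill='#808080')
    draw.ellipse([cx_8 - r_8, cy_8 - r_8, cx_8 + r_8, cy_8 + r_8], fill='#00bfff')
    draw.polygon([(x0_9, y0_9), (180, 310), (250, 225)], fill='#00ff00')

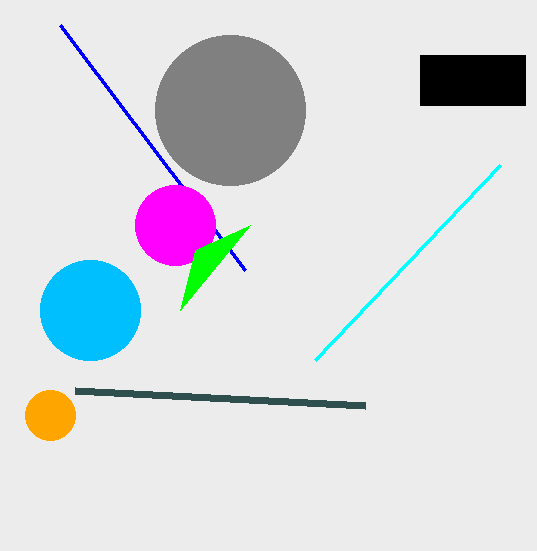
x0_1 = 420, y0_1 = 55, x1_1 = 525, y1_1 = 105, x0_2 = 75, y0_2 = 390, cx_3 = 50, cy_3 = 415, r_3 = 25, x0_4 = 500, y0_4 = 165, x1_5 = 245, y1_5 = 270, cx_6 = 175, r_6 = 40, cx_7 = 230, cy_7 = 110, r_7 = 75, cx_8 = 90, cy_8 = 310, r_8 = 50, x0_9 = 195, y0_9 = 250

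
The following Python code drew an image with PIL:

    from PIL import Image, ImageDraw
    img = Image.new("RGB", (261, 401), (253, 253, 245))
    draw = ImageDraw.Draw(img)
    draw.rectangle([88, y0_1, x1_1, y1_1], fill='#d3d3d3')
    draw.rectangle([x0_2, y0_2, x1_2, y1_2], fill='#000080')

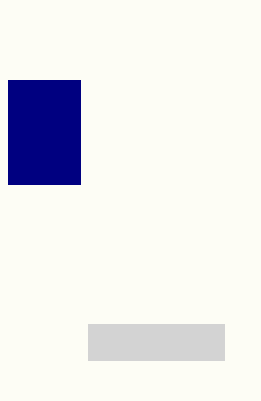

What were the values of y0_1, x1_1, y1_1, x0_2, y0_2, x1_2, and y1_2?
y0_1 = 324; x1_1 = 224; y1_1 = 360; x0_2 = 8; y0_2 = 80; x1_2 = 80; y1_2 = 184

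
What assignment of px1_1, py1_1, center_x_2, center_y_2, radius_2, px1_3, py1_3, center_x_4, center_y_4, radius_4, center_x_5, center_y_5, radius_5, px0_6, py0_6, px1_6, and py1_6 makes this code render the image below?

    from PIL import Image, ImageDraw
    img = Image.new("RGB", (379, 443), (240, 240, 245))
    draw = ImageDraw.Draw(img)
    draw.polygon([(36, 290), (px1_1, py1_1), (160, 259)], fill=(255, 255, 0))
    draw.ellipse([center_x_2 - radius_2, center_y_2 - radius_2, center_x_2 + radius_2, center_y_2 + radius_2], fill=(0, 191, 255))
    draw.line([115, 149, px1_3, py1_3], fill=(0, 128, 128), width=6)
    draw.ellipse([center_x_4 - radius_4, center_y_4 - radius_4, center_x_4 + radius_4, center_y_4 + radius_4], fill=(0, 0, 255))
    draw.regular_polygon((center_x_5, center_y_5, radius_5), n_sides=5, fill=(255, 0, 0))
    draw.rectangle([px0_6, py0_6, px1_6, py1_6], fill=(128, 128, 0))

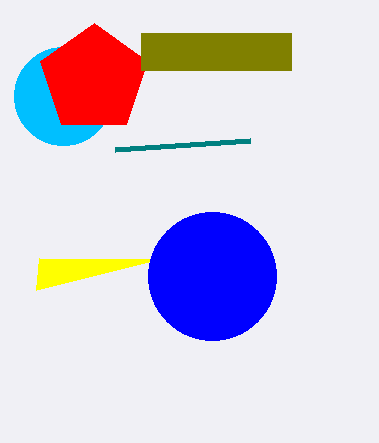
px1_1 = 39
py1_1 = 258
center_x_2 = 63
center_y_2 = 96
radius_2 = 49
px1_3 = 250
py1_3 = 140
center_x_4 = 212
center_y_4 = 276
radius_4 = 64
center_x_5 = 94
center_y_5 = 79
radius_5 = 56
px0_6 = 141
py0_6 = 33
px1_6 = 291
py1_6 = 70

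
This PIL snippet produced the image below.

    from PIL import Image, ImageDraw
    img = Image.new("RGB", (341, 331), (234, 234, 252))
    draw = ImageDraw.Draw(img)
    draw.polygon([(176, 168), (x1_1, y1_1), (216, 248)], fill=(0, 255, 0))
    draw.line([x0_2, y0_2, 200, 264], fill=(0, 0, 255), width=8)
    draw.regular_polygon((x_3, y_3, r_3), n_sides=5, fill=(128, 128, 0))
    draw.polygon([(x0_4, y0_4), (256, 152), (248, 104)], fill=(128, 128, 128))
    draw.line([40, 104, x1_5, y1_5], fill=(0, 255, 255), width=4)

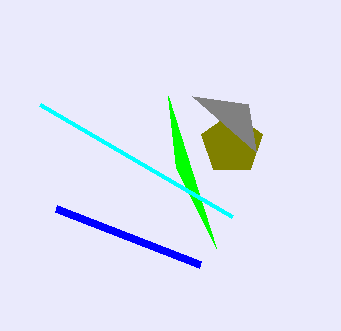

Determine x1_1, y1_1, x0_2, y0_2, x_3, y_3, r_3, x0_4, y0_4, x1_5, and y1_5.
x1_1 = 168, y1_1 = 96, x0_2 = 56, y0_2 = 208, x_3 = 232, y_3 = 144, r_3 = 32, x0_4 = 192, y0_4 = 96, x1_5 = 232, y1_5 = 216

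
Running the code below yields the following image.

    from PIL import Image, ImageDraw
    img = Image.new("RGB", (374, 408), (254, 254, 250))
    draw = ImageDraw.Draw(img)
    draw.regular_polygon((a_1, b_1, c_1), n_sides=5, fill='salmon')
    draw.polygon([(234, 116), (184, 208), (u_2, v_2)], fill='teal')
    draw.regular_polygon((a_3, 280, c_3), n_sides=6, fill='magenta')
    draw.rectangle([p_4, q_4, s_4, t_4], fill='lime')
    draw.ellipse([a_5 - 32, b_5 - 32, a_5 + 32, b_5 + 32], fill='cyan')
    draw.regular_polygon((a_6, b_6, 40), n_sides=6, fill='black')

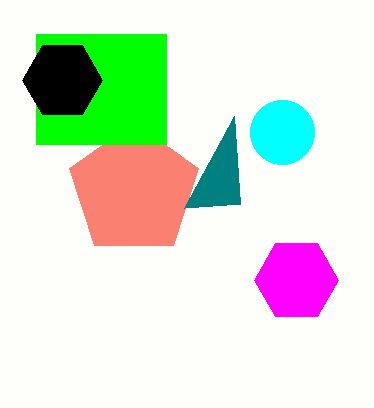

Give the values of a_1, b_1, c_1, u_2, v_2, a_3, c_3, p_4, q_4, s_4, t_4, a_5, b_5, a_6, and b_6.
a_1 = 134; b_1 = 190; c_1 = 68; u_2 = 240; v_2 = 204; a_3 = 296; c_3 = 42; p_4 = 36; q_4 = 34; s_4 = 166; t_4 = 144; a_5 = 282; b_5 = 132; a_6 = 62; b_6 = 80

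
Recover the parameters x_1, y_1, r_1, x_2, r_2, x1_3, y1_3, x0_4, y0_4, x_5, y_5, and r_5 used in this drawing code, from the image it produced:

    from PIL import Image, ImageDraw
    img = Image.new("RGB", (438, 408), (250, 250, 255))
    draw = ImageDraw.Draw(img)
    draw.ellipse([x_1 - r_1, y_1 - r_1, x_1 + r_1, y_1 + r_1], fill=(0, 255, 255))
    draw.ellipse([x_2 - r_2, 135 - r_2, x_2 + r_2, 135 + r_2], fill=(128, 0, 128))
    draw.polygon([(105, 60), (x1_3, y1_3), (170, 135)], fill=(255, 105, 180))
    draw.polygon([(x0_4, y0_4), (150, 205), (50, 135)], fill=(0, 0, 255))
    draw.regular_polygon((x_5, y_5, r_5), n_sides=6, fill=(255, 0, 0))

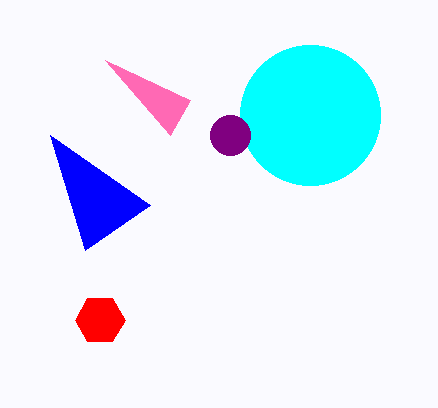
x_1 = 310; y_1 = 115; r_1 = 70; x_2 = 230; r_2 = 20; x1_3 = 190; y1_3 = 100; x0_4 = 85; y0_4 = 250; x_5 = 100; y_5 = 320; r_5 = 25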